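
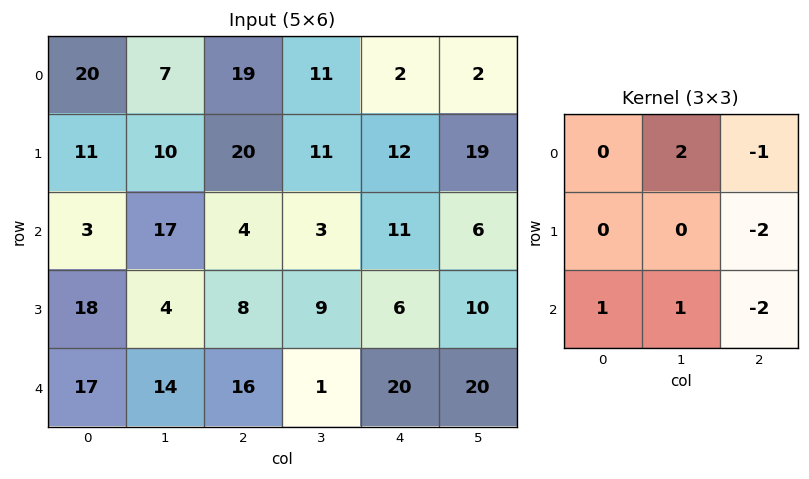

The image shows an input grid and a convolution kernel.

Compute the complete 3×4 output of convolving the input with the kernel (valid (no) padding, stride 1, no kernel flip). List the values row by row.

Output[0,0]: The receptive field on the input at this output position is [20 7 19 / 11 10 20 / 3 17 4]. Elementwise product with the kernel and sum: 7·2 + 19·-1 + 20·-2 + 3·1 + 17·1 + 4·-2.
Output[0,1]: The receptive field on the input at this output position is [7 19 11 / 10 20 11 / 17 4 3]. Elementwise product with the kernel and sum: 19·2 + 11·-1 + 11·-2 + 17·1 + 4·1 + 3·-2.

-33 20 -19 -34
-2 17 -7 -12
13 15 -40 -23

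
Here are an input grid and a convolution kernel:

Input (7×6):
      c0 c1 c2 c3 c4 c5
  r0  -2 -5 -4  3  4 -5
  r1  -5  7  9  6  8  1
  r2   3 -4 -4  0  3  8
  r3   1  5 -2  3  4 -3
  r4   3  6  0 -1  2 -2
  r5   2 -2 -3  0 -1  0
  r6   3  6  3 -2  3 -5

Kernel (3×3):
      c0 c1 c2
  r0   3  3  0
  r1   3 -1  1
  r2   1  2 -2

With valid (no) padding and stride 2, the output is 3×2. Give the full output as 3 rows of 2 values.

Output[0,0]: The receptive field on the input at this output position is [-2 -5 -4 / -5 7 9 / 3 -4 -4]. Elementwise product with the kernel and sum: -2·3 + -5·3 + -5·3 + 7·-1 + 9·1 + 3·1 + -4·2 + -4·-2.

-31 16
8 -23
41 -20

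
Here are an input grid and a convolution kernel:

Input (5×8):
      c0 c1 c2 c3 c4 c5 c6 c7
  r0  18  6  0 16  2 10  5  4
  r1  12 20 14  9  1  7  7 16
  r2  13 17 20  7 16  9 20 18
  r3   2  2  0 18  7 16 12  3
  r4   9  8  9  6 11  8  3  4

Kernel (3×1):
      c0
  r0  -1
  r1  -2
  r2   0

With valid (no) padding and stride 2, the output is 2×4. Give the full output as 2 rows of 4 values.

Output[0,0]: The receptive field on the input at this output position is [18 / 12 / 13]. Elementwise product with the kernel and sum: 18·-1 + 12·-2.

-42 -28 -4 -19
-17 -20 -30 -44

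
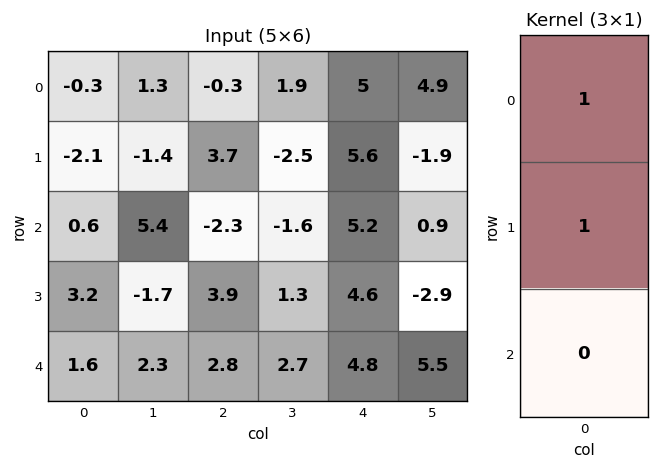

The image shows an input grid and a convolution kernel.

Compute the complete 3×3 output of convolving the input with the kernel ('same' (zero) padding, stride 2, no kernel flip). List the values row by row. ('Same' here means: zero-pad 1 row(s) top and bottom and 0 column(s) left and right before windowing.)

-0.3 -0.3 5
-1.5 1.4 10.8
4.8 6.7 9.4

Output[0,0]: The receptive field on the zero-padded input at this output position is [0 / -0.3 / -2.1]. Elementwise product with the kernel and sum: 0·1 + -0.3·1.
Output[0,1]: The receptive field on the zero-padded input at this output position is [0 / -0.3 / 3.7]. Elementwise product with the kernel and sum: 0·1 + -0.3·1.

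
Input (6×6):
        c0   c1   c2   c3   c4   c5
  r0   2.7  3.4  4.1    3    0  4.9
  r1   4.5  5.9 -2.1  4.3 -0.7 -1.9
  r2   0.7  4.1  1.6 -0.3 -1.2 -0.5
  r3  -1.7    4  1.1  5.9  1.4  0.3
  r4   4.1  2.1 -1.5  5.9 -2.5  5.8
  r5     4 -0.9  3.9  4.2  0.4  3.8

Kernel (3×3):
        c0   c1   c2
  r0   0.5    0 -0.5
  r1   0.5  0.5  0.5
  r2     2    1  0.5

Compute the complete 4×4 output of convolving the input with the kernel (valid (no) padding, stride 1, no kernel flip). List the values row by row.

Output[0,0]: The receptive field on the input at this output position is [2.7 3.4 4.1 / 4.5 5.9 -2.1 / 0.7 4.1 1.6]. Elementwise product with the kernel and sum: 2.7·0.5 + 4.1·-0.5 + 4.5·0.5 + 5.9·0.5 + -2.1·0.5 + 0.7·2 + 4.1·1 + 1.6·0.5.
Output[0,1]: The receptive field on the input at this output position is [3.4 4.1 3 / 5.9 -2.1 4.3 / 4.1 1.6 -0.3]. Elementwise product with the kernel and sum: 3.4·0.5 + 3·-0.5 + 5.9·0.5 + -2.1·0.5 + 4.3·0.5 + 4.1·2 + 1.6·1 + -0.3·0.5.

9.75 13.9 5.1 -2.15
7.65 15.55 8.15 15.45
10.8 13.35 7.25 16.1
10 6.5 13 18.1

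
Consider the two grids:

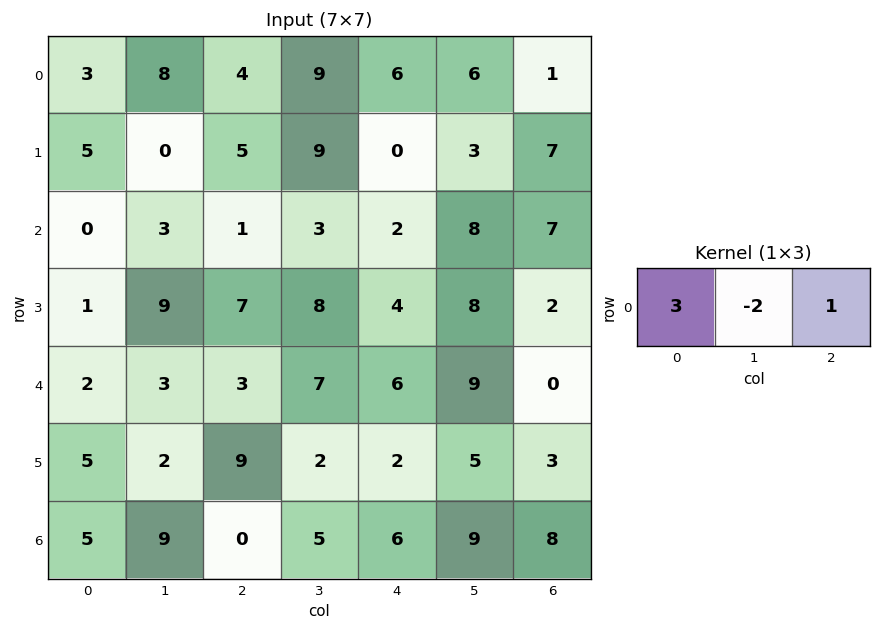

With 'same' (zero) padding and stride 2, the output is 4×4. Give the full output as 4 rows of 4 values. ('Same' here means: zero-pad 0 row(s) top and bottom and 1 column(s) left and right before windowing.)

Output[0,0]: The receptive field on the zero-padded input at this output position is [0 3 8]. Elementwise product with the kernel and sum: 0·3 + 3·-2 + 8·1.
Output[0,1]: The receptive field on the zero-padded input at this output position is [8 4 9]. Elementwise product with the kernel and sum: 8·3 + 4·-2 + 9·1.

2 25 21 16
3 10 13 10
-1 10 18 27
-1 32 12 11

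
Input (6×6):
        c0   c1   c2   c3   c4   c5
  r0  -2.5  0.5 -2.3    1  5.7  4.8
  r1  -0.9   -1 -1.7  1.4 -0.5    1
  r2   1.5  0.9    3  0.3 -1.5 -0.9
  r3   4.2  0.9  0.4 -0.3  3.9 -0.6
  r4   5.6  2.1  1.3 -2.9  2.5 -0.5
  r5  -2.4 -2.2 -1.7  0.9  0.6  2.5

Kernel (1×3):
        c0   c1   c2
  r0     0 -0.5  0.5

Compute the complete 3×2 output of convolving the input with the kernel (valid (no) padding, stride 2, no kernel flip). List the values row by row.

Output[0,0]: The receptive field on the input at this output position is [-2.5 0.5 -2.3]. Elementwise product with the kernel and sum: 0.5·-0.5 + -2.3·0.5.

-1.4 2.35
1.05 -0.9
-0.4 2.7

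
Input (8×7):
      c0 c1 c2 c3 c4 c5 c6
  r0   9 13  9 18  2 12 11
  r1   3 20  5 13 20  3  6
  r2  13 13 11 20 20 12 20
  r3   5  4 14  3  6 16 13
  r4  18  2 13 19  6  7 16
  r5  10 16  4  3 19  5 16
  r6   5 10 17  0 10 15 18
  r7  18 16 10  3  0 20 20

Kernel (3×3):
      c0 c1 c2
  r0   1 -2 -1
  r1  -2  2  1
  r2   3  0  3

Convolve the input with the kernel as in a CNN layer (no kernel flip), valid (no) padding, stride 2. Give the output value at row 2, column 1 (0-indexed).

The receptive field on the input at this output position is [13 19 6 / 4 3 19 / 17 0 10]. Elementwise product with the kernel and sum: 13·1 + 19·-2 + 6·-1 + 4·-2 + 3·2 + 19·1 + 17·3 + 10·3.

67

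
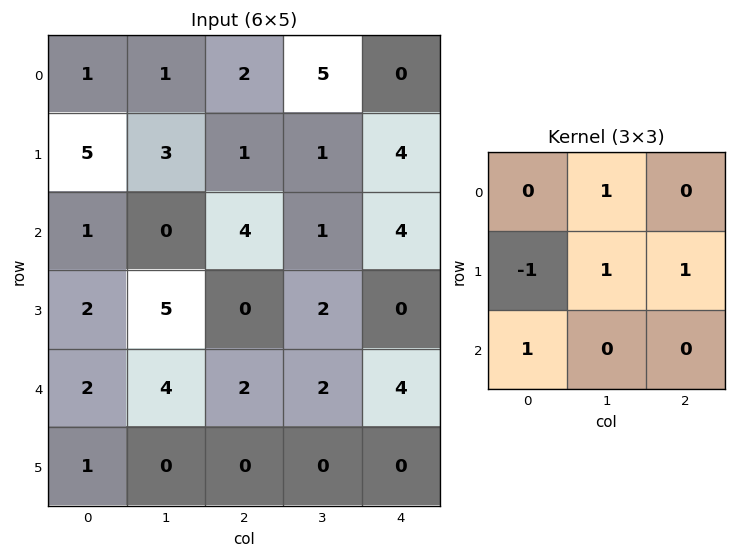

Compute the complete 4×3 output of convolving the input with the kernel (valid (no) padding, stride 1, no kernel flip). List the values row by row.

Output[0,0]: The receptive field on the input at this output position is [1 1 2 / 5 3 1 / 1 0 4]. Elementwise product with the kernel and sum: 1·1 + 5·-1 + 3·1 + 1·1 + 1·1.

1 1 13
8 11 2
5 5 5
10 0 6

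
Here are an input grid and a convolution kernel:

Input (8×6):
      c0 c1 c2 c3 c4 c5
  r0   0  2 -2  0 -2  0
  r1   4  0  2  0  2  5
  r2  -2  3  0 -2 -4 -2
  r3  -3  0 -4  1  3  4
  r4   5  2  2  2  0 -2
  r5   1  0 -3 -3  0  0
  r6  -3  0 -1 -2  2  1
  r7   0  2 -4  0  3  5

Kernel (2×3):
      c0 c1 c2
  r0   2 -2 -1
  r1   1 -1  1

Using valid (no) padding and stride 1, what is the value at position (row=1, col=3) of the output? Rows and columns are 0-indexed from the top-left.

The receptive field on the input at this output position is [0 2 5 / -2 -4 -2]. Elementwise product with the kernel and sum: 0·2 + 2·-2 + 5·-1 + -2·1 + -4·-1 + -2·1.

-9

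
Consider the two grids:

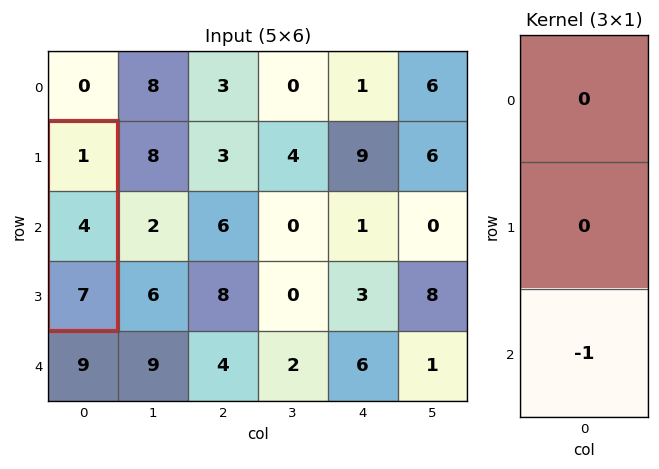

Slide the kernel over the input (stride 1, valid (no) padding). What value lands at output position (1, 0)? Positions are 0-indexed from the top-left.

-7

The receptive field on the input at this output position is [1 / 4 / 7]. Elementwise product with the kernel and sum: 7·-1.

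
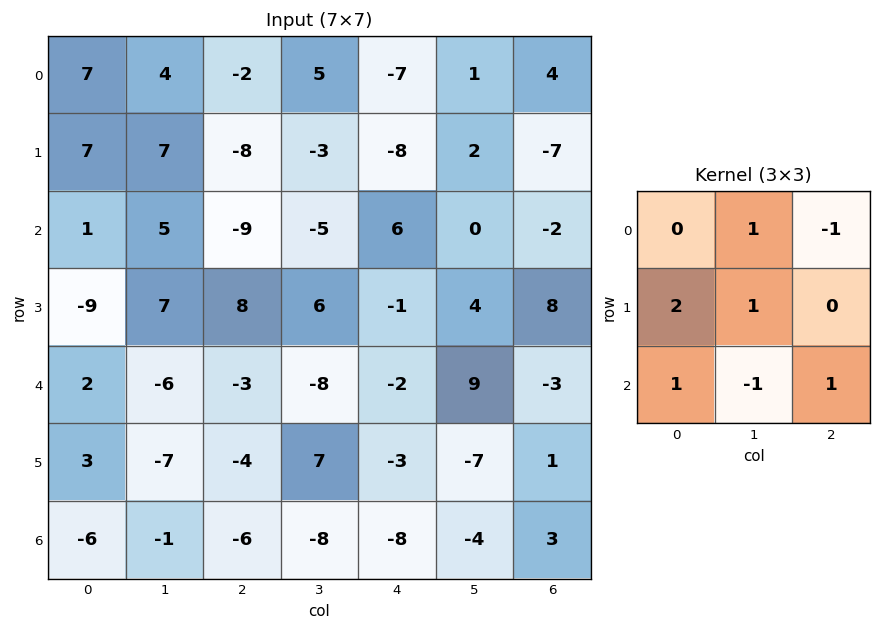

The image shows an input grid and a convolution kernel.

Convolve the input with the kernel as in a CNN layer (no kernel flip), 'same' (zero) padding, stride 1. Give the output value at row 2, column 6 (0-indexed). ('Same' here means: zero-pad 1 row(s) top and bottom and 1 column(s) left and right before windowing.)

The receptive field on the zero-padded input at this output position is [2 -7 0 / 0 -2 0 / 4 8 0]. Elementwise product with the kernel and sum: -7·1 + 0·-1 + 0·2 + -2·1 + 4·1 + 8·-1 + 0·1.

-13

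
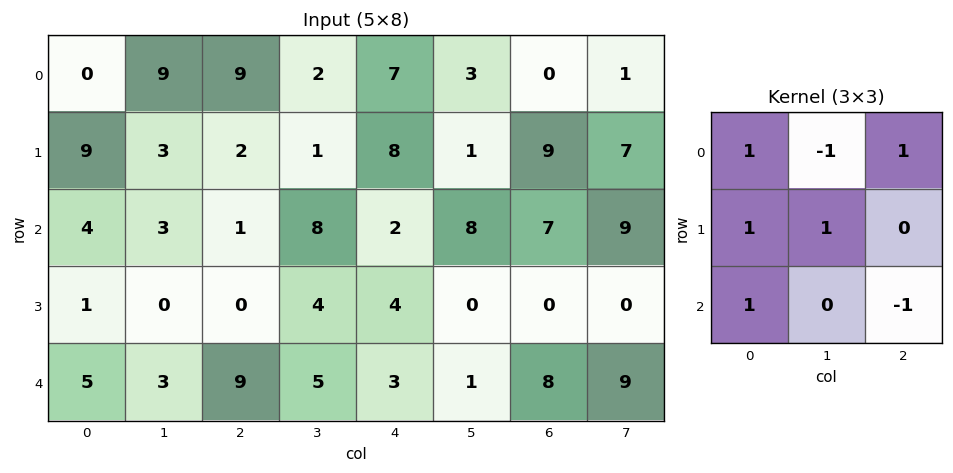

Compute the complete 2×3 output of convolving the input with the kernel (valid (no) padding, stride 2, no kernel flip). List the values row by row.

Output[0,0]: The receptive field on the input at this output position is [0 9 9 / 9 3 2 / 4 3 1]. Elementwise product with the kernel and sum: 0·1 + 9·-1 + 9·1 + 9·1 + 3·1 + 4·1 + 1·-1.

15 16 8
-1 5 0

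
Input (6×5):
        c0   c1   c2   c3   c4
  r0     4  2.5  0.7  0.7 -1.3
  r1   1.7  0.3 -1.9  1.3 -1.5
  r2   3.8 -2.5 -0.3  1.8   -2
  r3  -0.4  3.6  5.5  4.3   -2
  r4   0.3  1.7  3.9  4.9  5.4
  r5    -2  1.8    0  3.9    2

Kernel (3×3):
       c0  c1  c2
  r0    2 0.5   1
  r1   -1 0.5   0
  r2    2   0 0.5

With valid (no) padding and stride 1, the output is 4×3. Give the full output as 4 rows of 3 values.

Output[0,0]: The receptive field on the input at this output position is [4 2.5 0.7 / 1.7 0.3 -1.9 / 3.8 -2.5 -0.3]. Elementwise product with the kernel and sum: 4·2 + 2.5·0.5 + 0.7·1 + 1.7·-1 + 0.3·0.5 + 3.8·2 + -0.3·0.5.

15.85 0.7 1.4
-1.45 12.65 6.55
10.8 1.65 5.45
3.05 20.05 10.7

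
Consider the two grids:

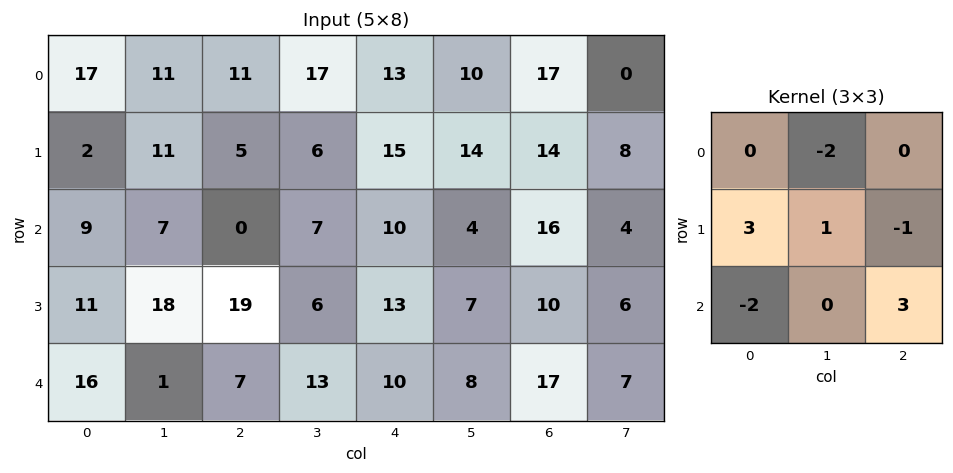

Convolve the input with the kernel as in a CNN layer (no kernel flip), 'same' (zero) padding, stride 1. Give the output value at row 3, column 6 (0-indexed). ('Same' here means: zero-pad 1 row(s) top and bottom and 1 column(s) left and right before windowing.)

-2

The receptive field on the zero-padded input at this output position is [4 16 4 / 7 10 6 / 8 17 7]. Elementwise product with the kernel and sum: 16·-2 + 7·3 + 10·1 + 6·-1 + 8·-2 + 7·3.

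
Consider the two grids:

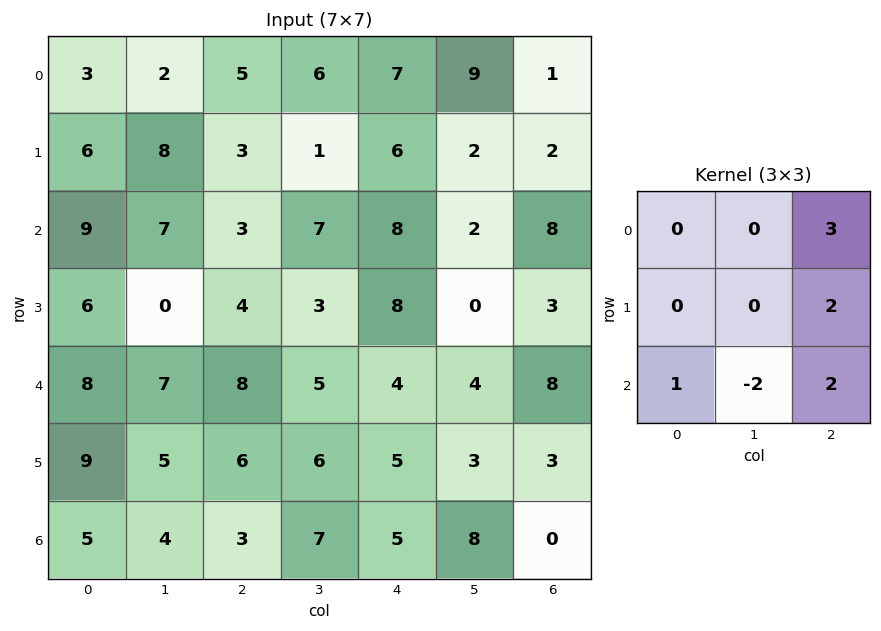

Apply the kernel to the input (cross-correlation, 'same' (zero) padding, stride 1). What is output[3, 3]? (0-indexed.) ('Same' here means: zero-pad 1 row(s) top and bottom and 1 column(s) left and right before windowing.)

46

The receptive field on the zero-padded input at this output position is [3 7 8 / 4 3 8 / 8 5 4]. Elementwise product with the kernel and sum: 8·3 + 8·2 + 8·1 + 5·-2 + 4·2.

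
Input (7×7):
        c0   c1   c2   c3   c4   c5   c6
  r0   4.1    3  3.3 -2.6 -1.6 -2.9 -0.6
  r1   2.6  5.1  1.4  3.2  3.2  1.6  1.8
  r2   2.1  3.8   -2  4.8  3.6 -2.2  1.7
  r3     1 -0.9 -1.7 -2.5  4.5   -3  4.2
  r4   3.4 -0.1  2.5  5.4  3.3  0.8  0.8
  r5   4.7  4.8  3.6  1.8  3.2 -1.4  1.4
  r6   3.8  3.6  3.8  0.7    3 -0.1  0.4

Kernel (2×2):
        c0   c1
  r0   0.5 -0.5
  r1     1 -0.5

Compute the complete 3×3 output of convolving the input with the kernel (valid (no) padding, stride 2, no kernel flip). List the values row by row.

0.6 2.75 3.05
0.6 -3.85 8.9
4.05 1.25 5.15

Output[0,0]: The receptive field on the input at this output position is [4.1 3 / 2.6 5.1]. Elementwise product with the kernel and sum: 4.1·0.5 + 3·-0.5 + 2.6·1 + 5.1·-0.5.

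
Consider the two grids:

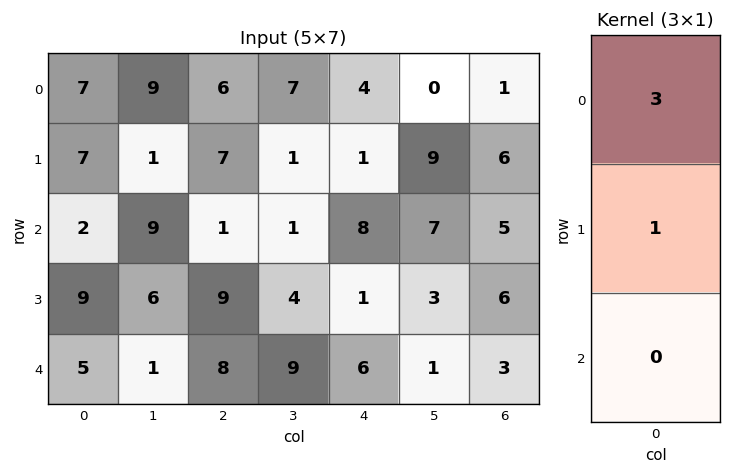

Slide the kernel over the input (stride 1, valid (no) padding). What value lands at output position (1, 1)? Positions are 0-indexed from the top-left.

12

The receptive field on the input at this output position is [1 / 9 / 6]. Elementwise product with the kernel and sum: 1·3 + 9·1.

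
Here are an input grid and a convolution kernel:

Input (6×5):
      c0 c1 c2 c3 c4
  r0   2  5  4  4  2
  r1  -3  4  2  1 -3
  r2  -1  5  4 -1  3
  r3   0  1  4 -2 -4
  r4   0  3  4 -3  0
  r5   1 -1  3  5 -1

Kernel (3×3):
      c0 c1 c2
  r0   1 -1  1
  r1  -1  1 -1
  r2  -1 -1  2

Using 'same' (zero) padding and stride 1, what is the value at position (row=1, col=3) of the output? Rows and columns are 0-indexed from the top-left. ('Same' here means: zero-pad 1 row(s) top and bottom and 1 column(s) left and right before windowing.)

The receptive field on the zero-padded input at this output position is [4 4 2 / 2 1 -3 / 4 -1 3]. Elementwise product with the kernel and sum: 4·1 + 4·-1 + 2·1 + 2·-1 + 1·1 + -3·-1 + 4·-1 + -1·-1 + 3·2.

7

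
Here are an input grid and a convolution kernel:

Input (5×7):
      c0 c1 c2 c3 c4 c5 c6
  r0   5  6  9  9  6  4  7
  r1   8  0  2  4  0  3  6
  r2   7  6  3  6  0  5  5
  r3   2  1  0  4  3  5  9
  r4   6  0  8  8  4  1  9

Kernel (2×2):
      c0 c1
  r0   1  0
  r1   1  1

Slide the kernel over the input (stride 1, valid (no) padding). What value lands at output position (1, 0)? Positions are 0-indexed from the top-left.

21

The receptive field on the input at this output position is [8 0 / 7 6]. Elementwise product with the kernel and sum: 8·1 + 7·1 + 6·1.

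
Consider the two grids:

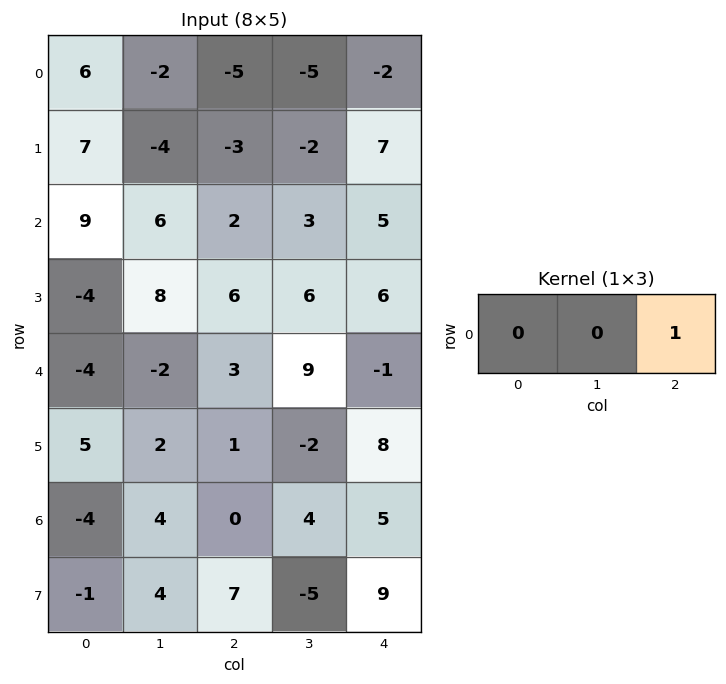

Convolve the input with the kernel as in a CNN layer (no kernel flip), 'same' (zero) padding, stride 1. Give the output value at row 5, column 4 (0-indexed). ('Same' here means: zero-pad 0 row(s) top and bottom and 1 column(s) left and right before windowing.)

0

The receptive field on the zero-padded input at this output position is [-2 8 0]. Elementwise product with the kernel and sum: 0·1.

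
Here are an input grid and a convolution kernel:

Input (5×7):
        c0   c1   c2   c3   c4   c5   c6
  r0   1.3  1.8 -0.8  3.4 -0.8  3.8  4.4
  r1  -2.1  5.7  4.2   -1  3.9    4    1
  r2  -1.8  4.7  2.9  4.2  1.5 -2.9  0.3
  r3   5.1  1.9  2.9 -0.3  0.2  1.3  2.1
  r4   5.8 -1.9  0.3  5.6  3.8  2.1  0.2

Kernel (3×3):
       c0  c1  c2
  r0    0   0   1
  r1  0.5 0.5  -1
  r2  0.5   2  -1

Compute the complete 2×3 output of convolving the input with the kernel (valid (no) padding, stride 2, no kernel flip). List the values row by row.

2.4 5.25 2
2.3 10.15 4.85

Output[0,0]: The receptive field on the input at this output position is [1.3 1.8 -0.8 / -2.1 5.7 4.2 / -1.8 4.7 2.9]. Elementwise product with the kernel and sum: -0.8·1 + -2.1·0.5 + 5.7·0.5 + 4.2·-1 + -1.8·0.5 + 4.7·2 + 2.9·-1.
Output[0,1]: The receptive field on the input at this output position is [-0.8 3.4 -0.8 / 4.2 -1 3.9 / 2.9 4.2 1.5]. Elementwise product with the kernel and sum: -0.8·1 + 4.2·0.5 + -1·0.5 + 3.9·-1 + 2.9·0.5 + 4.2·2 + 1.5·-1.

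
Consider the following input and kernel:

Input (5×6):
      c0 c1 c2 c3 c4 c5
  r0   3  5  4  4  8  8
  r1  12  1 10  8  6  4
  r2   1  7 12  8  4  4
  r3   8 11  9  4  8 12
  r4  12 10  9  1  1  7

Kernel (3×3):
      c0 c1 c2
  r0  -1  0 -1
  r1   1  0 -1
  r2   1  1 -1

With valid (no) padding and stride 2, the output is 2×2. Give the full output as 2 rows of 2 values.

-9 8
-1 -6

Output[0,0]: The receptive field on the input at this output position is [3 5 4 / 12 1 10 / 1 7 12]. Elementwise product with the kernel and sum: 3·-1 + 4·-1 + 12·1 + 10·-1 + 1·1 + 7·1 + 12·-1.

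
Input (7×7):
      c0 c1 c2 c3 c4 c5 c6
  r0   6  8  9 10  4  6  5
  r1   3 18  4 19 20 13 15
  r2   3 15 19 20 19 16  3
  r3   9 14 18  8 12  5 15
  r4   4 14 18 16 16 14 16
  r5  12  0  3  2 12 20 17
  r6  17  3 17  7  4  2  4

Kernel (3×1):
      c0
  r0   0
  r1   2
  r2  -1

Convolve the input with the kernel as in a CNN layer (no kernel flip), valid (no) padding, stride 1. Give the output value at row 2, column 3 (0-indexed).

0

The receptive field on the input at this output position is [20 / 8 / 16]. Elementwise product with the kernel and sum: 8·2 + 16·-1.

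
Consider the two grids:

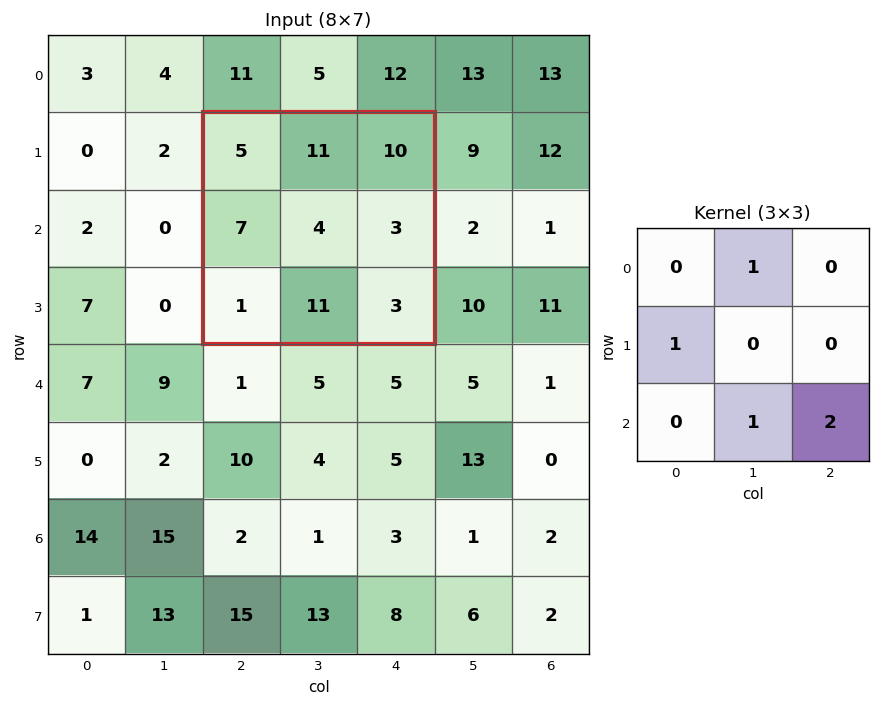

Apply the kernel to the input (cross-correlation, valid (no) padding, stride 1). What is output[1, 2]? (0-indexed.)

The receptive field on the input at this output position is [5 11 10 / 7 4 3 / 1 11 3]. Elementwise product with the kernel and sum: 11·1 + 7·1 + 11·1 + 3·2.

35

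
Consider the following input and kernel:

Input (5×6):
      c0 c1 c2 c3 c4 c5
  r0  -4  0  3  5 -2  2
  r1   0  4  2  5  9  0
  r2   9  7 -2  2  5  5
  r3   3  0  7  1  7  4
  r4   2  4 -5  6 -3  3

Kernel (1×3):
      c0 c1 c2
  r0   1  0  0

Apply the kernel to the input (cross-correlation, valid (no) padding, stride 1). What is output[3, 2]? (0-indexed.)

The receptive field on the input at this output position is [7 1 7]. Elementwise product with the kernel and sum: 7·1.

7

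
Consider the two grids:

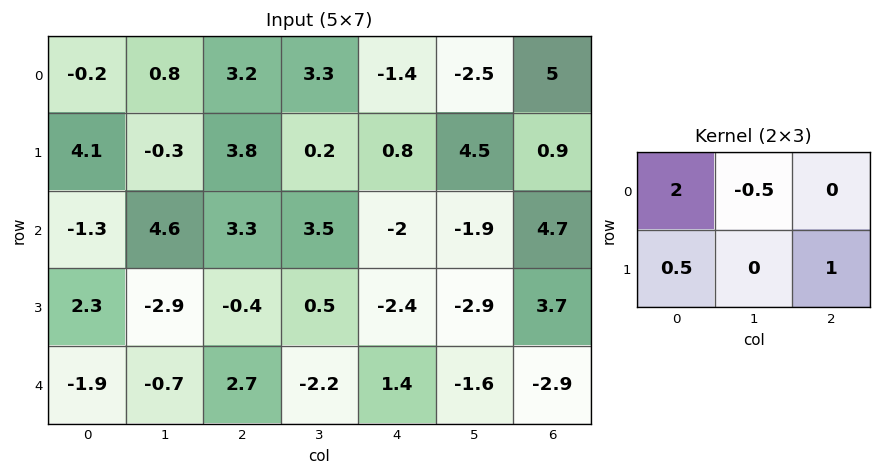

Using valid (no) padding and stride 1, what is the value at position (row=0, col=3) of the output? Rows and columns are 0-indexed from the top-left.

The receptive field on the input at this output position is [3.3 -1.4 -2.5 / 0.2 0.8 4.5]. Elementwise product with the kernel and sum: 3.3·2 + -1.4·-0.5 + 0.2·0.5 + 4.5·1.

11.9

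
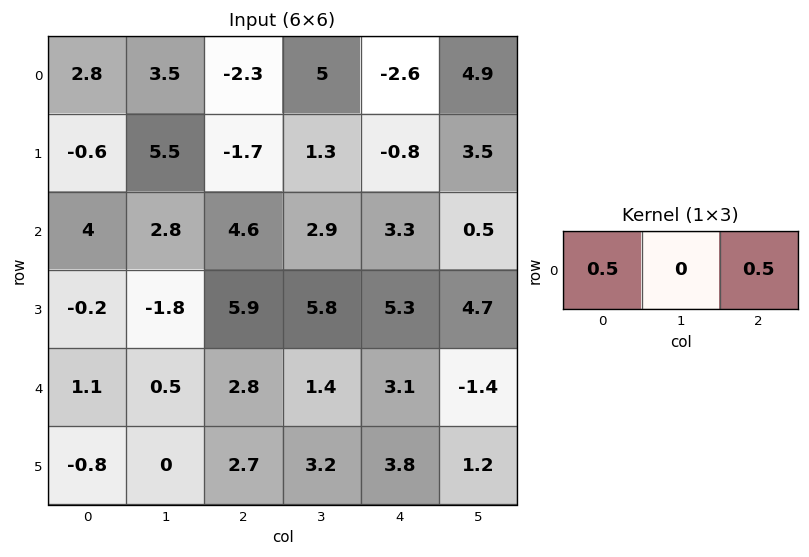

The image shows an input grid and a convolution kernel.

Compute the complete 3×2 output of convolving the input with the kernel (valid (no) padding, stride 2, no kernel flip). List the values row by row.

0.25 -2.45
4.3 3.95
1.95 2.95

Output[0,0]: The receptive field on the input at this output position is [2.8 3.5 -2.3]. Elementwise product with the kernel and sum: 2.8·0.5 + -2.3·0.5.
Output[0,1]: The receptive field on the input at this output position is [-2.3 5 -2.6]. Elementwise product with the kernel and sum: -2.3·0.5 + -2.6·0.5.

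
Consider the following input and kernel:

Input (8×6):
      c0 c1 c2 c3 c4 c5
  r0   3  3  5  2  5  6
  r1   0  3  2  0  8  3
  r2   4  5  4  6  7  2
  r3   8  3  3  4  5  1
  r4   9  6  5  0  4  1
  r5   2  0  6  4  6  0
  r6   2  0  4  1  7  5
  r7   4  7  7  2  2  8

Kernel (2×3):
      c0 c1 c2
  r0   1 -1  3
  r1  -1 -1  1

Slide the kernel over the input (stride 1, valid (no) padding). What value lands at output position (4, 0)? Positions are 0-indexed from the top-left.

The receptive field on the input at this output position is [9 6 5 / 2 0 6]. Elementwise product with the kernel and sum: 9·1 + 6·-1 + 5·3 + 2·-1 + 0·-1 + 6·1.

22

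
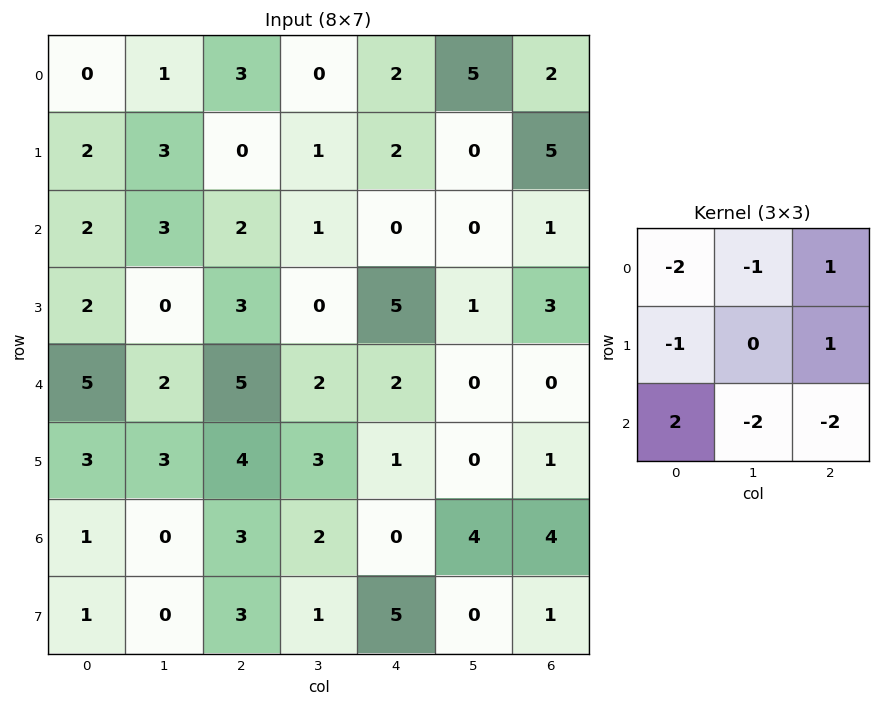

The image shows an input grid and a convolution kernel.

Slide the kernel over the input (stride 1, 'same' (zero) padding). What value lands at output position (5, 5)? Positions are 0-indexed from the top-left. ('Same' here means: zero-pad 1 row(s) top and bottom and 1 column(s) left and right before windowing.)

-20

The receptive field on the zero-padded input at this output position is [2 0 0 / 1 0 1 / 0 4 4]. Elementwise product with the kernel and sum: 2·-2 + 0·-1 + 0·1 + 1·-1 + 1·1 + 0·2 + 4·-2 + 4·-2.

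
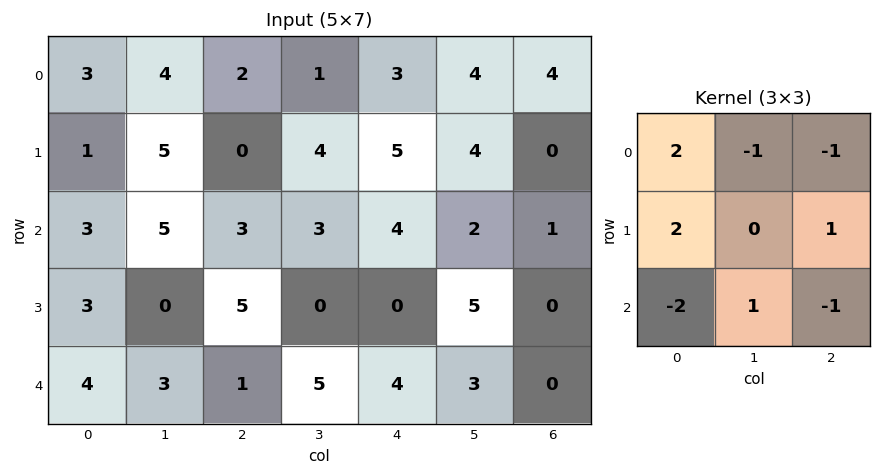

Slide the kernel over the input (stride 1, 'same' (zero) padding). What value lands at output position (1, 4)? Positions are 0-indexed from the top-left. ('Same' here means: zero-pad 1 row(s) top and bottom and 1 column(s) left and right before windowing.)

3

The receptive field on the zero-padded input at this output position is [1 3 4 / 4 5 4 / 3 4 2]. Elementwise product with the kernel and sum: 1·2 + 3·-1 + 4·-1 + 4·2 + 4·1 + 3·-2 + 4·1 + 2·-1.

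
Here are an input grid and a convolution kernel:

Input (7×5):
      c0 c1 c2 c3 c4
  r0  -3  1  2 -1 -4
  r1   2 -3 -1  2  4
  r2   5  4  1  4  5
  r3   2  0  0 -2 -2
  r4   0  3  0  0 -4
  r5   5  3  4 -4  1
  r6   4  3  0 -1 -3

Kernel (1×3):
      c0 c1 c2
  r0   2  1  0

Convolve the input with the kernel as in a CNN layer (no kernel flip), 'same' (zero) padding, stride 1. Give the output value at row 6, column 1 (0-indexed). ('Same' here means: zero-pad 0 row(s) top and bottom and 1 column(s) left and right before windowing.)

The receptive field on the zero-padded input at this output position is [4 3 0]. Elementwise product with the kernel and sum: 4·2 + 3·1.

11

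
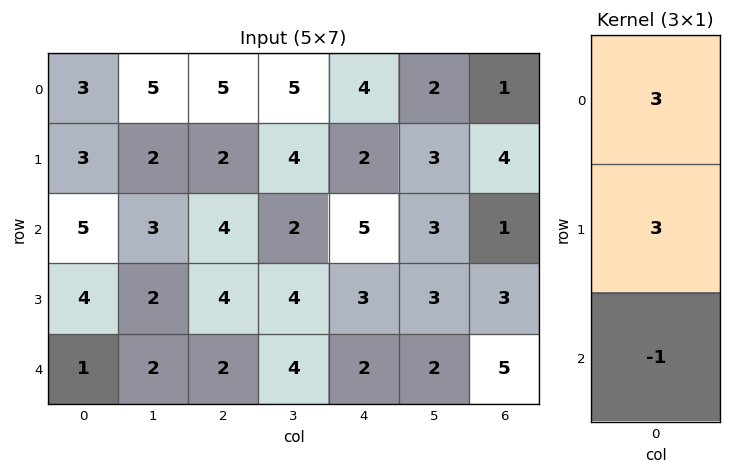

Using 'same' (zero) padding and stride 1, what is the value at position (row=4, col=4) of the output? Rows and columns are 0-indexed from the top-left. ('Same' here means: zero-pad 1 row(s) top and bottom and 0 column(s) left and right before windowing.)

15

The receptive field on the zero-padded input at this output position is [3 / 2 / 0]. Elementwise product with the kernel and sum: 3·3 + 2·3 + 0·-1.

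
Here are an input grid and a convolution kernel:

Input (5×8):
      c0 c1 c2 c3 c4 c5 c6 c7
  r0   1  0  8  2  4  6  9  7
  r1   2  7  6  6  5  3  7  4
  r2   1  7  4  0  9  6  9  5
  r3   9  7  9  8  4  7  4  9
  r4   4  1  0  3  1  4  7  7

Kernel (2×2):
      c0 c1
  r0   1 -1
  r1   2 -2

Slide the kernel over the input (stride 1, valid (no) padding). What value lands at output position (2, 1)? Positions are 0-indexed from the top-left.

-1

The receptive field on the input at this output position is [7 4 / 7 9]. Elementwise product with the kernel and sum: 7·1 + 4·-1 + 7·2 + 9·-2.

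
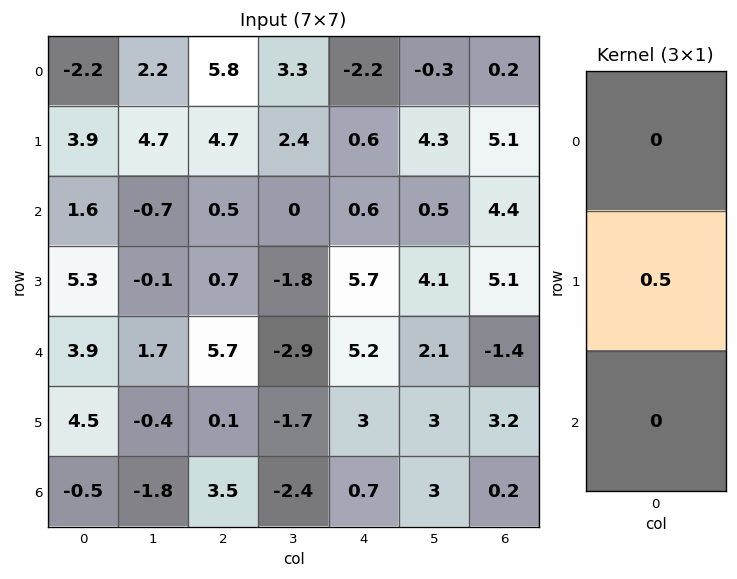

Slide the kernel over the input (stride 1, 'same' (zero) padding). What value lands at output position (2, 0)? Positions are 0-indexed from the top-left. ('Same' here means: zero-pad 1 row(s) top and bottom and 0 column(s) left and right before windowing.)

0.8

The receptive field on the zero-padded input at this output position is [3.9 / 1.6 / 5.3]. Elementwise product with the kernel and sum: 1.6·0.5.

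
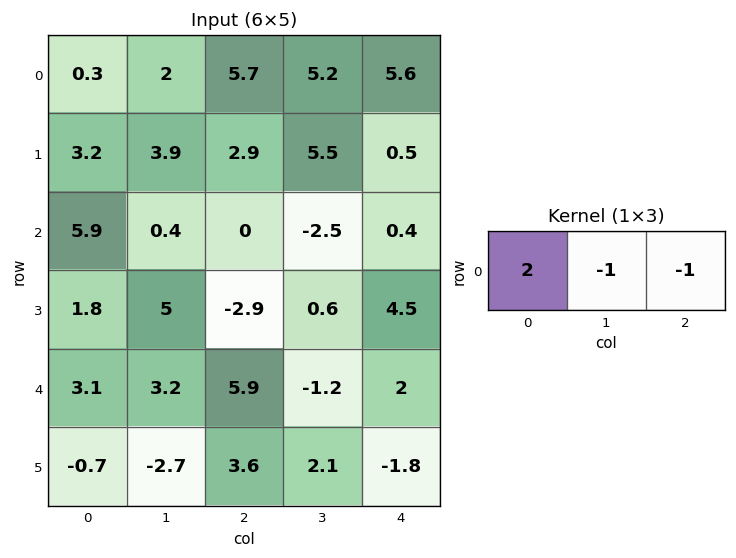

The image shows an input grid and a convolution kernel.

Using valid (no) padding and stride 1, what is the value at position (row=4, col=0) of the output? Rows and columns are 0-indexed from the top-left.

-2.9

The receptive field on the input at this output position is [3.1 3.2 5.9]. Elementwise product with the kernel and sum: 3.1·2 + 3.2·-1 + 5.9·-1.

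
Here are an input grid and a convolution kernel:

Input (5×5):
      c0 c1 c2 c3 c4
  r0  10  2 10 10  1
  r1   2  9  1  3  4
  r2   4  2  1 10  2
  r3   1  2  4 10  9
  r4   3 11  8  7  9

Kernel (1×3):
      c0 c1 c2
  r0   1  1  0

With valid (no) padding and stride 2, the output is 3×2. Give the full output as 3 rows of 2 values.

12 20
6 11
14 15

Output[0,0]: The receptive field on the input at this output position is [10 2 10]. Elementwise product with the kernel and sum: 10·1 + 2·1.
Output[0,1]: The receptive field on the input at this output position is [10 10 1]. Elementwise product with the kernel and sum: 10·1 + 10·1.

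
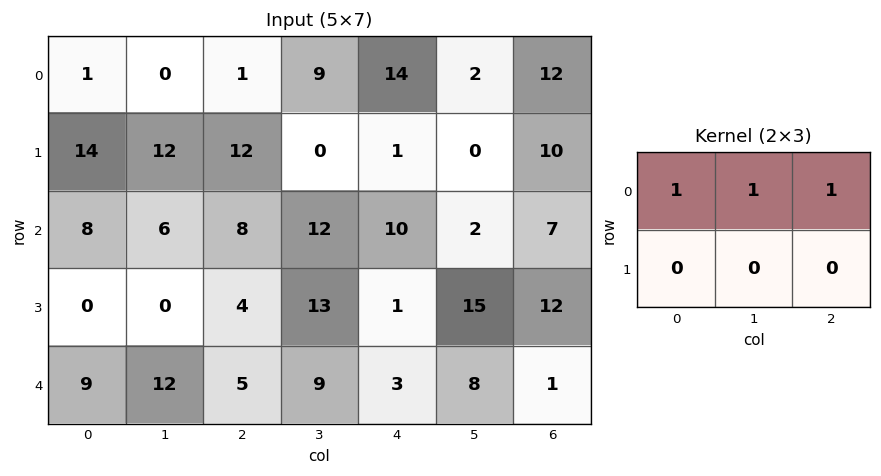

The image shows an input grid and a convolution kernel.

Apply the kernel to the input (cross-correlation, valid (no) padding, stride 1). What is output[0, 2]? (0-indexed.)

The receptive field on the input at this output position is [1 9 14 / 12 0 1]. Elementwise product with the kernel and sum: 1·1 + 9·1 + 14·1.

24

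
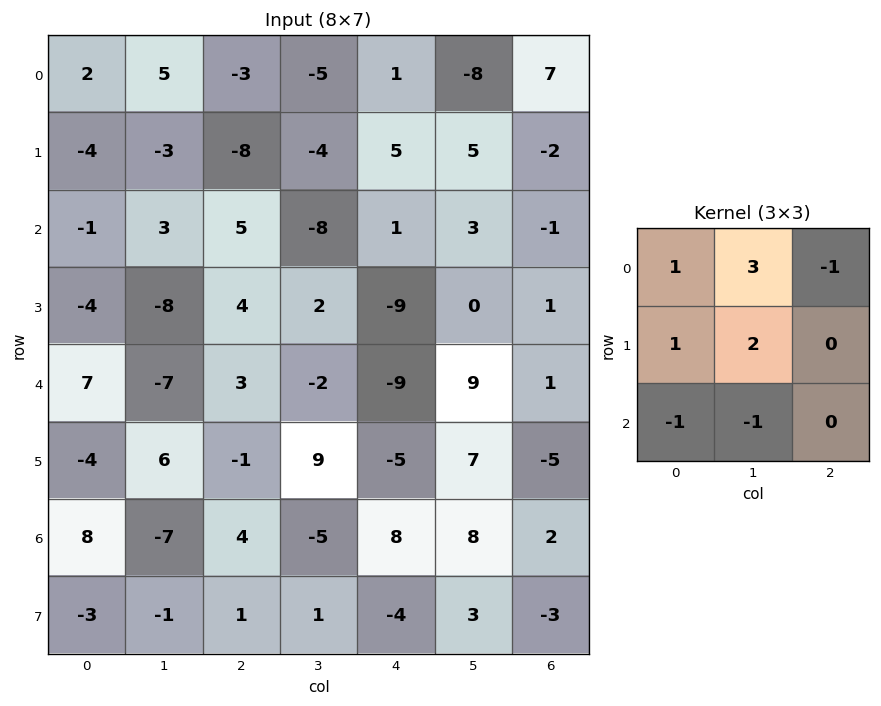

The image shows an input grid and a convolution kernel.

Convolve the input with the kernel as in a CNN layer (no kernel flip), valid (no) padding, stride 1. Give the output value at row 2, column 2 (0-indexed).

The receptive field on the input at this output position is [5 -8 1 / 4 2 -9 / 3 -2 -9]. Elementwise product with the kernel and sum: 5·1 + -8·3 + 1·-1 + 4·1 + 2·2 + 3·-1 + -2·-1.

-13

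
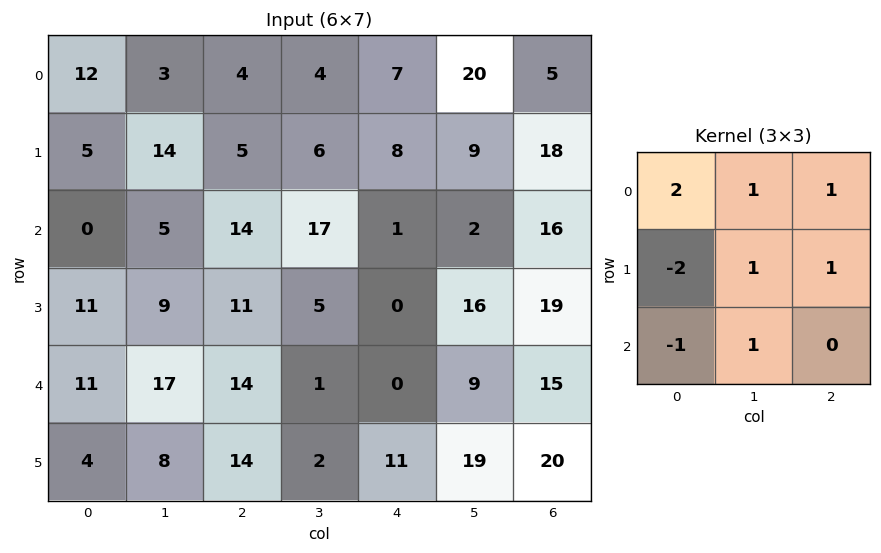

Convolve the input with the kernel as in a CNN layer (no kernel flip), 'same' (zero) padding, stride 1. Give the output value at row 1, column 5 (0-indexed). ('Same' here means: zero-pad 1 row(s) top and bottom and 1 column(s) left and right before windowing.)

The receptive field on the zero-padded input at this output position is [7 20 5 / 8 9 18 / 1 2 16]. Elementwise product with the kernel and sum: 7·2 + 20·1 + 5·1 + 8·-2 + 9·1 + 18·1 + 1·-1 + 2·1.

51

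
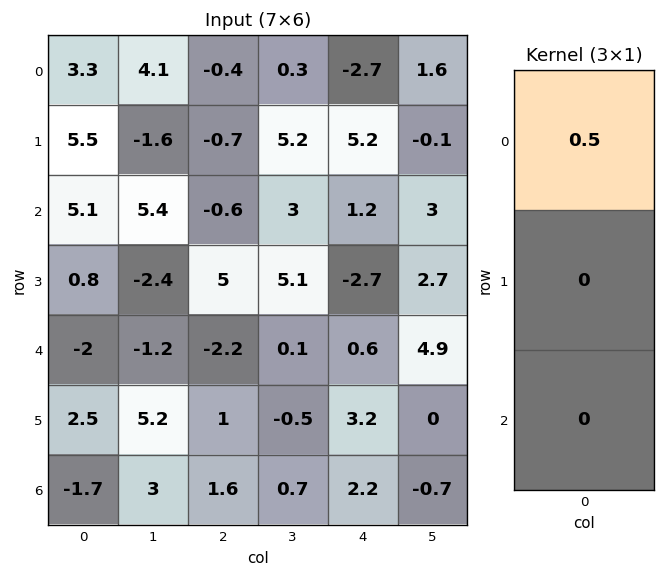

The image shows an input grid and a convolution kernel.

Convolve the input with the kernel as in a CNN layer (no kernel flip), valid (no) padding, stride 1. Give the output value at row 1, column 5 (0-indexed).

-0.05

The receptive field on the input at this output position is [-0.1 / 3 / 2.7]. Elementwise product with the kernel and sum: -0.1·0.5.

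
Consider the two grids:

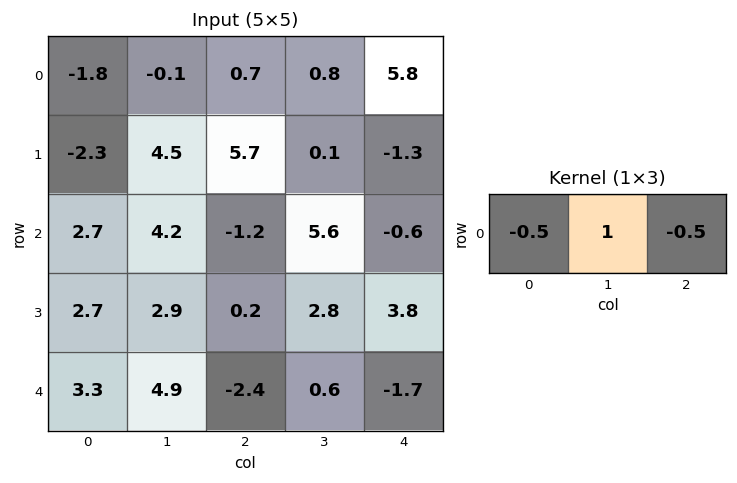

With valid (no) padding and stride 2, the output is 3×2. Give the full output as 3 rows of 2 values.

Output[0,0]: The receptive field on the input at this output position is [-1.8 -0.1 0.7]. Elementwise product with the kernel and sum: -1.8·-0.5 + -0.1·1 + 0.7·-0.5.
Output[0,1]: The receptive field on the input at this output position is [0.7 0.8 5.8]. Elementwise product with the kernel and sum: 0.7·-0.5 + 0.8·1 + 5.8·-0.5.

0.45 -2.45
3.45 6.5
4.45 2.65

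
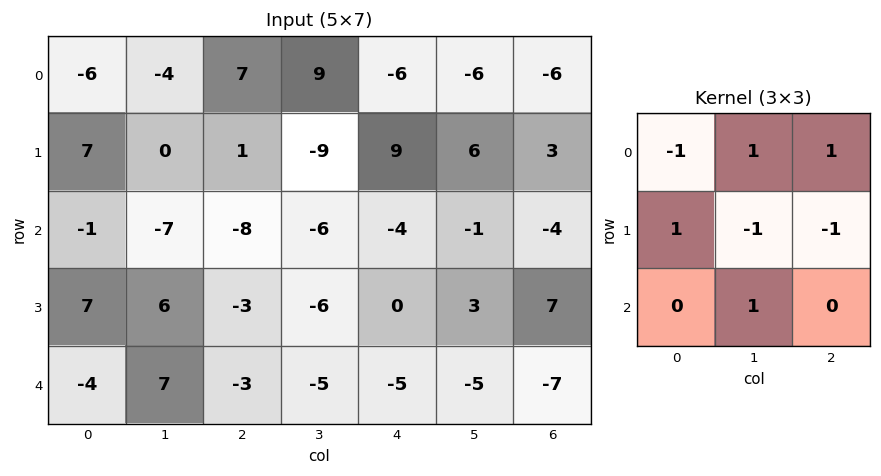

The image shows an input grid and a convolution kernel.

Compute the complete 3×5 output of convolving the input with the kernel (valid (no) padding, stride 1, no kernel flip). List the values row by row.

8 20 -9 -49 -7
14 -4 -5 23 4
-3 5 -4 -13 -16

Output[0,0]: The receptive field on the input at this output position is [-6 -4 7 / 7 0 1 / -1 -7 -8]. Elementwise product with the kernel and sum: -6·-1 + -4·1 + 7·1 + 7·1 + 0·-1 + 1·-1 + -7·1.
Output[0,1]: The receptive field on the input at this output position is [-4 7 9 / 0 1 -9 / -7 -8 -6]. Elementwise product with the kernel and sum: -4·-1 + 7·1 + 9·1 + 0·1 + 1·-1 + -9·-1 + -8·1.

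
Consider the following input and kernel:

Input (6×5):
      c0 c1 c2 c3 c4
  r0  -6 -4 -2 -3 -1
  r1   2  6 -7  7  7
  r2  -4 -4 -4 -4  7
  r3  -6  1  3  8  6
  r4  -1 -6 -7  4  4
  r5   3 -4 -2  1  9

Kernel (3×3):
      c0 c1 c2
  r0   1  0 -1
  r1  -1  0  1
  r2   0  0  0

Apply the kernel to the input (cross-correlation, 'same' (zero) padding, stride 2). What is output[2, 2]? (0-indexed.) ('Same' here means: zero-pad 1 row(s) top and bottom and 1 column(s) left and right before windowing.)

The receptive field on the zero-padded input at this output position is [8 6 0 / 4 4 0 / 1 9 0]. Elementwise product with the kernel and sum: 8·1 + 0·-1 + 4·-1 + 0·1.

4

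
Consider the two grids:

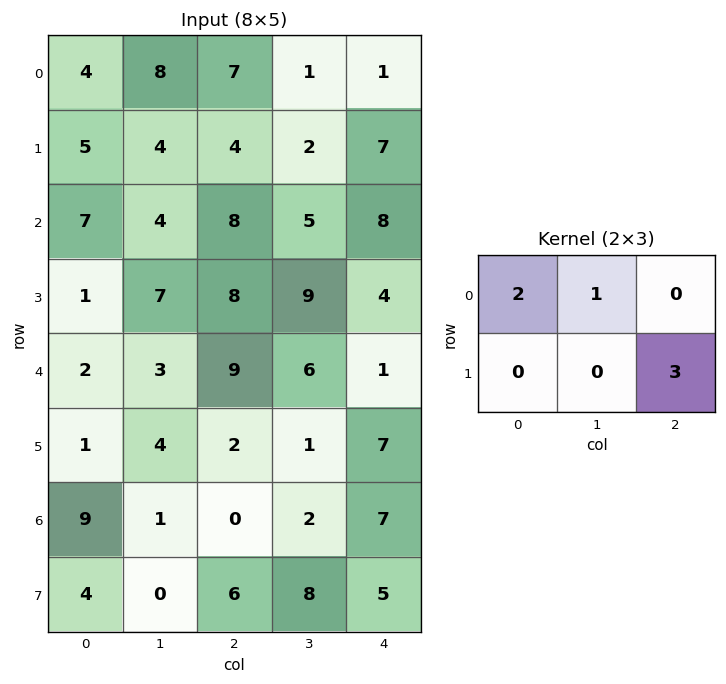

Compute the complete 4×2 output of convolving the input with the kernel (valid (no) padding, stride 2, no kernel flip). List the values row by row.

Output[0,0]: The receptive field on the input at this output position is [4 8 7 / 5 4 4]. Elementwise product with the kernel and sum: 4·2 + 8·1 + 4·3.
Output[0,1]: The receptive field on the input at this output position is [7 1 1 / 4 2 7]. Elementwise product with the kernel and sum: 7·2 + 1·1 + 7·3.

28 36
42 33
13 45
37 17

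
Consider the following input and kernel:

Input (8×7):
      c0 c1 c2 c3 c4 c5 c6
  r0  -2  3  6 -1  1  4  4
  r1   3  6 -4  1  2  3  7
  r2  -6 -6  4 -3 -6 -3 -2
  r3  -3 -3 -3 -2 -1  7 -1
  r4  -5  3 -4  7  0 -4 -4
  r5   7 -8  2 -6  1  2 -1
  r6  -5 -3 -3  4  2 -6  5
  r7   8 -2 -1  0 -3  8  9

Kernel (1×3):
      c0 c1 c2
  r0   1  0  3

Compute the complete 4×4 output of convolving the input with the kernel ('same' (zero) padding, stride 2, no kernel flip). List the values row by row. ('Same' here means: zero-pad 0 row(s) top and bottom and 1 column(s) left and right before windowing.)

Output[0,0]: The receptive field on the zero-padded input at this output position is [0 -2 3]. Elementwise product with the kernel and sum: 0·1 + 3·3.
Output[0,1]: The receptive field on the zero-padded input at this output position is [3 6 -1]. Elementwise product with the kernel and sum: 3·1 + -1·3.

9 0 11 4
-18 -15 -12 -3
9 24 -5 -4
-9 9 -14 -6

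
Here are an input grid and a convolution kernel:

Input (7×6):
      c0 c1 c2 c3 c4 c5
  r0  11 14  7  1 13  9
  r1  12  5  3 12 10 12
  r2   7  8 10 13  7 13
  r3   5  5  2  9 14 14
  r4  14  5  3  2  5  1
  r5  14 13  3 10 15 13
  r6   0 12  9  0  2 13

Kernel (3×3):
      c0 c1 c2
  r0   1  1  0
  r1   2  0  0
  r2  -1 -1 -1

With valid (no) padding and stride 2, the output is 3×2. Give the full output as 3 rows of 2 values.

Output[0,0]: The receptive field on the input at this output position is [11 14 7 / 12 5 3 / 7 8 10]. Elementwise product with the kernel and sum: 11·1 + 14·1 + 12·2 + 7·-1 + 8·-1 + 10·-1.

24 -16
3 17
26 0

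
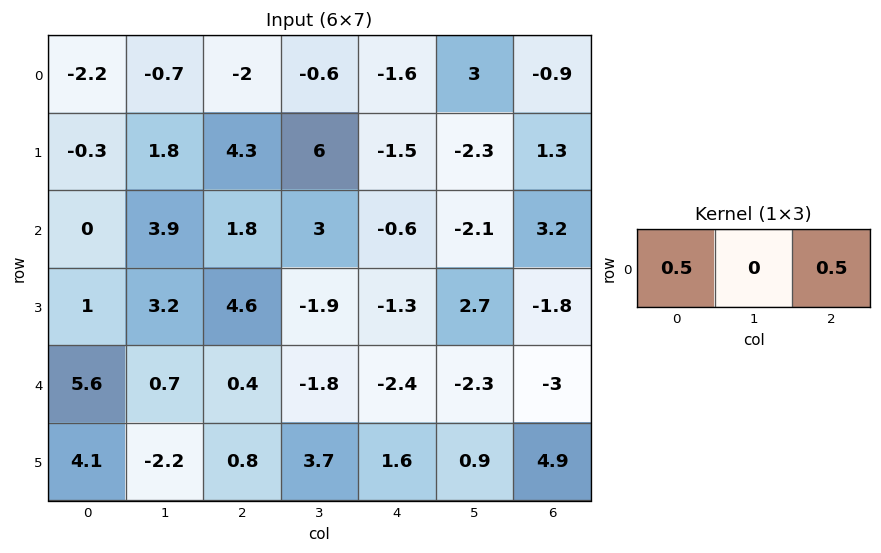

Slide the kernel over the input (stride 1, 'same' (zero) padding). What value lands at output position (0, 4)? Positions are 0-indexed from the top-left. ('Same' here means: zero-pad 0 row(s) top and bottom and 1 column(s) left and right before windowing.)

1.2

The receptive field on the zero-padded input at this output position is [-0.6 -1.6 3]. Elementwise product with the kernel and sum: -0.6·0.5 + 3·0.5.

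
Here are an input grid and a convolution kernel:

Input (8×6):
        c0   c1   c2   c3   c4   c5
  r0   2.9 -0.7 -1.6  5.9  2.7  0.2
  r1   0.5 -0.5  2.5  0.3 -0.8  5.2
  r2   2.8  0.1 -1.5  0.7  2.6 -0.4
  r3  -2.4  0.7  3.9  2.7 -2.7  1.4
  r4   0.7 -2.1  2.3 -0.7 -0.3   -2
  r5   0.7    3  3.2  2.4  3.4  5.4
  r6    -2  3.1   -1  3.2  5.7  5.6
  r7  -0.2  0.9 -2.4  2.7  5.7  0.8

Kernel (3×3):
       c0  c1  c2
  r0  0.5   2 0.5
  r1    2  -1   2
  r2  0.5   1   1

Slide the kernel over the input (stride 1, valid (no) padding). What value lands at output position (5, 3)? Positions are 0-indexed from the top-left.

30.45

The receptive field on the input at this output position is [2.4 3.4 5.4 / 3.2 5.7 5.6 / 2.7 5.7 0.8]. Elementwise product with the kernel and sum: 2.4·0.5 + 3.4·2 + 5.4·0.5 + 3.2·2 + 5.7·-1 + 5.6·2 + 2.7·0.5 + 5.7·1 + 0.8·1.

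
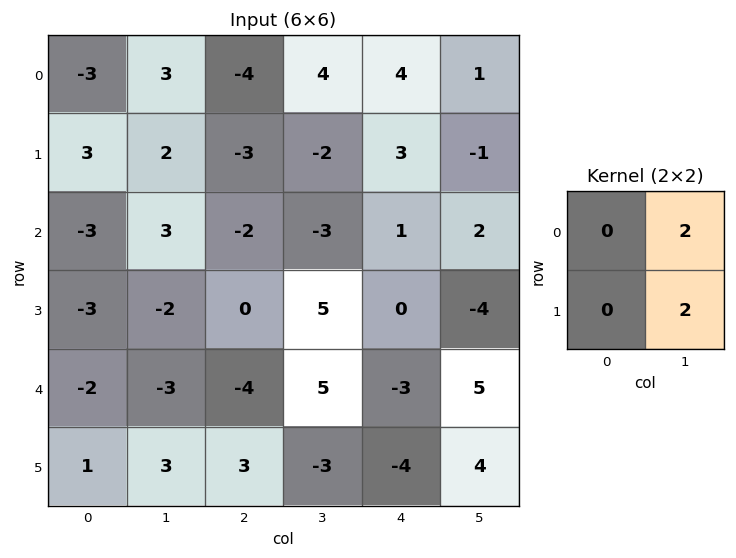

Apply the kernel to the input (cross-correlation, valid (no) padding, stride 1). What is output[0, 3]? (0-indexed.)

14

The receptive field on the input at this output position is [4 4 / -2 3]. Elementwise product with the kernel and sum: 4·2 + 3·2.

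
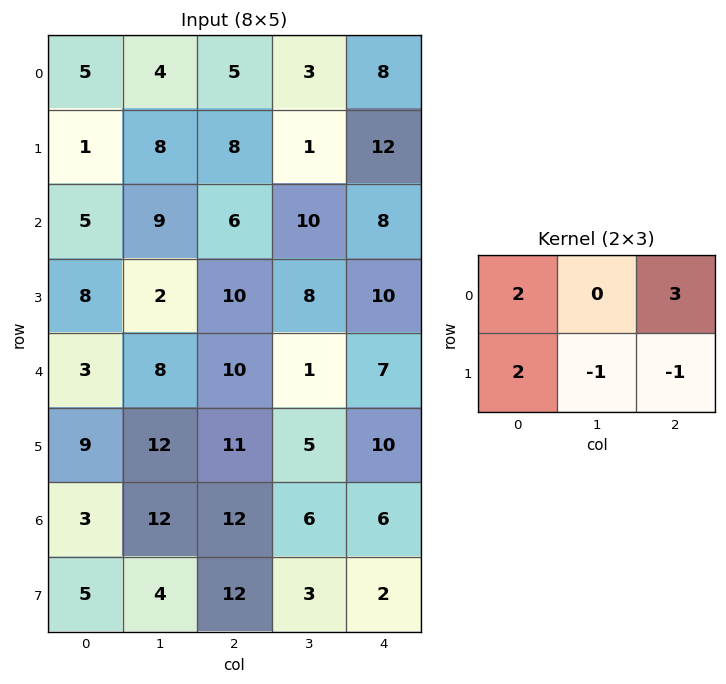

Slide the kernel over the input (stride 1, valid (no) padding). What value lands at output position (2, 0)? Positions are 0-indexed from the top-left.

The receptive field on the input at this output position is [5 9 6 / 8 2 10]. Elementwise product with the kernel and sum: 5·2 + 6·3 + 8·2 + 2·-1 + 10·-1.

32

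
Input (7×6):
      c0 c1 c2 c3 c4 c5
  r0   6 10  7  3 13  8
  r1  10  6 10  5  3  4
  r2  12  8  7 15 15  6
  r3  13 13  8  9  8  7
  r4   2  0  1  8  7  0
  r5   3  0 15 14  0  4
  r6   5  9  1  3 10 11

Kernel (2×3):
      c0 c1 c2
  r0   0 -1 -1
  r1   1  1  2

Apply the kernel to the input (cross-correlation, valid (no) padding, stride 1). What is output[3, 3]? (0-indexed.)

0

The receptive field on the input at this output position is [9 8 7 / 8 7 0]. Elementwise product with the kernel and sum: 8·-1 + 7·-1 + 8·1 + 7·1 + 0·2.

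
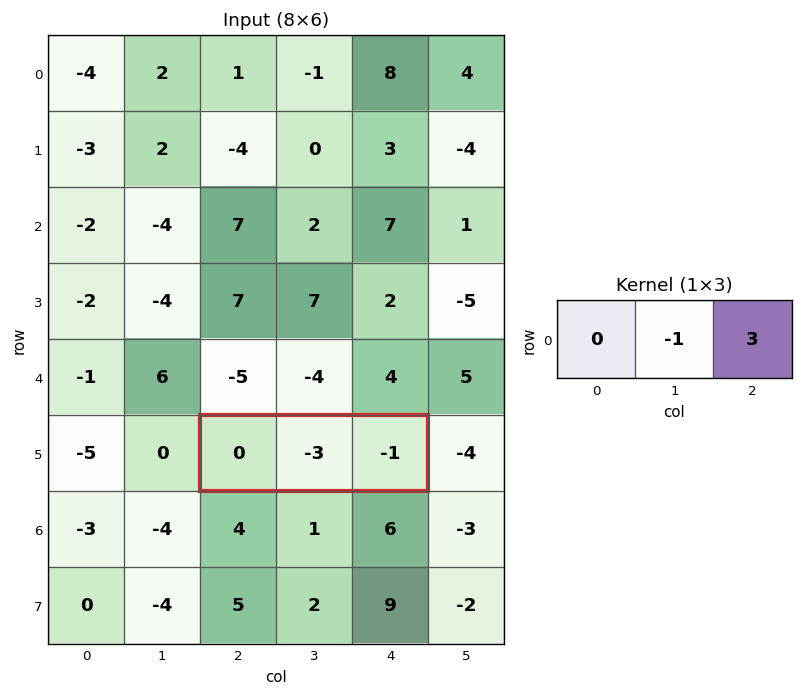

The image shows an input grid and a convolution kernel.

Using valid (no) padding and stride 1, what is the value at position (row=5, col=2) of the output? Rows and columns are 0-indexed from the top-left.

0

The receptive field on the input at this output position is [0 -3 -1]. Elementwise product with the kernel and sum: -3·-1 + -1·3.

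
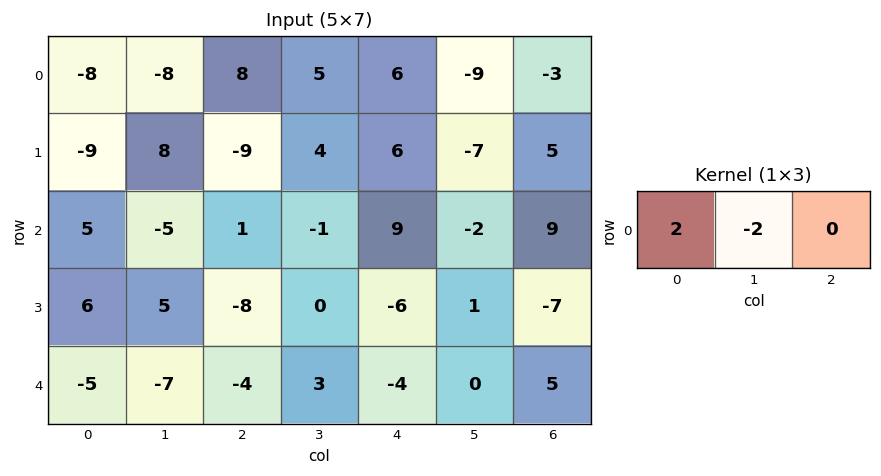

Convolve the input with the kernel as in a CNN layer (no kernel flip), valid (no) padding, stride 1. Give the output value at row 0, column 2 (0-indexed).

6

The receptive field on the input at this output position is [8 5 6]. Elementwise product with the kernel and sum: 8·2 + 5·-2.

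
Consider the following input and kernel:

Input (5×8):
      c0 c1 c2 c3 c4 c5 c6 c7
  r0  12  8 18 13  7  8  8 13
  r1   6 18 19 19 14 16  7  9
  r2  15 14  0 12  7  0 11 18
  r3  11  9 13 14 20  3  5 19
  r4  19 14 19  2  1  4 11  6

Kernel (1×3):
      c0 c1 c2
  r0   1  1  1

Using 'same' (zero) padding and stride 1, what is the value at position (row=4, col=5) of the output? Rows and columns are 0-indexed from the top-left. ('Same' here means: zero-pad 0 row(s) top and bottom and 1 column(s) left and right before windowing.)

16

The receptive field on the zero-padded input at this output position is [1 4 11]. Elementwise product with the kernel and sum: 1·1 + 4·1 + 11·1.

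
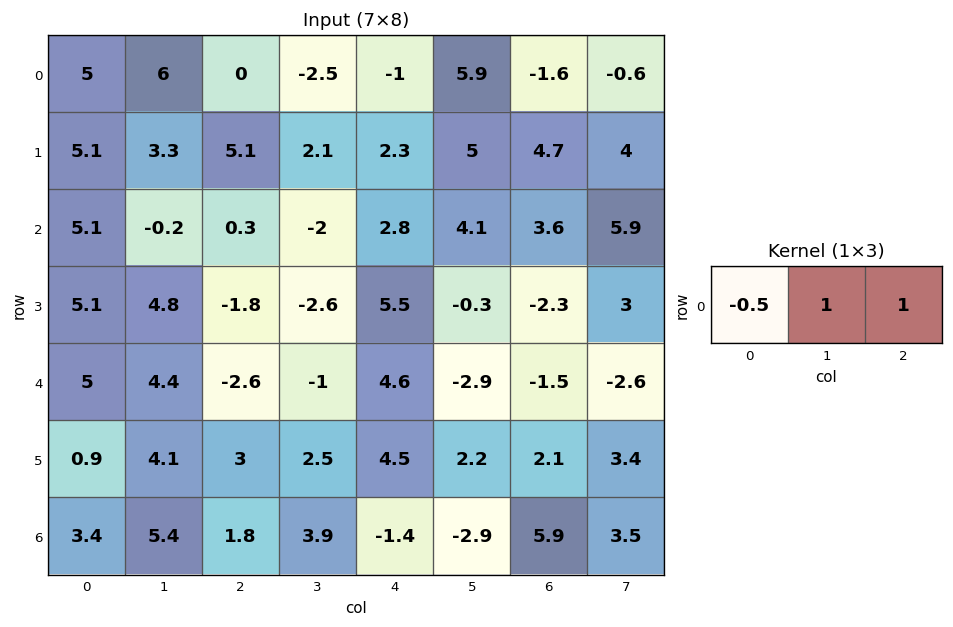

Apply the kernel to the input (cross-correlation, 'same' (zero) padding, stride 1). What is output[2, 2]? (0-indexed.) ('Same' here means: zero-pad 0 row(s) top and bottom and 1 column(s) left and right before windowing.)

The receptive field on the zero-padded input at this output position is [-0.2 0.3 -2]. Elementwise product with the kernel and sum: -0.2·-0.5 + 0.3·1 + -2·1.

-1.6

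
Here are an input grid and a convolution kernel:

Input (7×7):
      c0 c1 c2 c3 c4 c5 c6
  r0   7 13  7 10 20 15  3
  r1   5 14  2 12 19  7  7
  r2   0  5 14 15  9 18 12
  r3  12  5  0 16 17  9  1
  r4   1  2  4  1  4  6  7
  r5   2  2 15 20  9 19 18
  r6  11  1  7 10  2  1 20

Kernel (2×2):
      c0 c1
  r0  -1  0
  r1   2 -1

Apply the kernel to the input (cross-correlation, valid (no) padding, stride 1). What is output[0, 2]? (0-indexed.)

-15

The receptive field on the input at this output position is [7 10 / 2 12]. Elementwise product with the kernel and sum: 7·-1 + 2·2 + 12·-1.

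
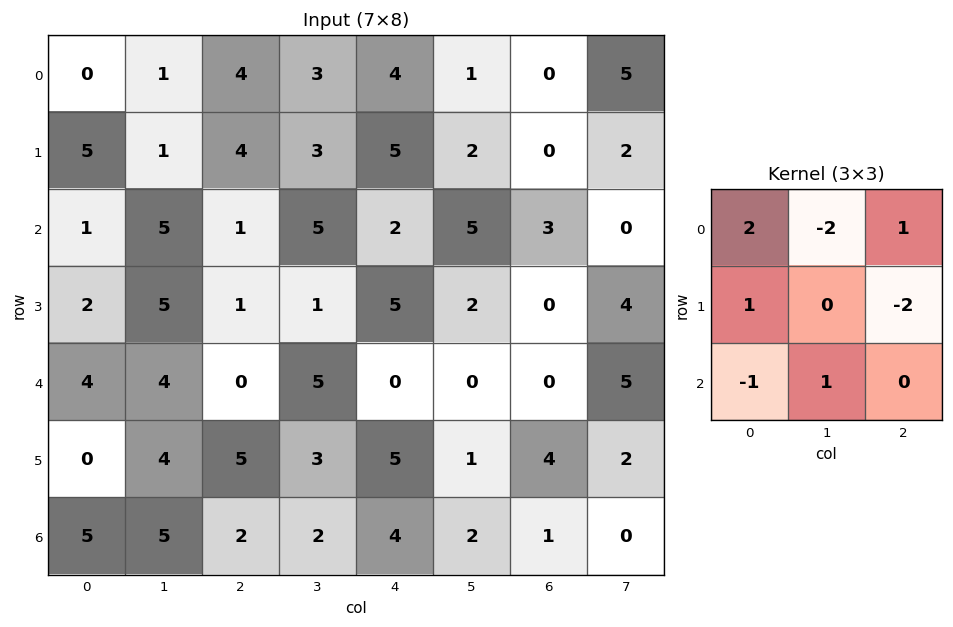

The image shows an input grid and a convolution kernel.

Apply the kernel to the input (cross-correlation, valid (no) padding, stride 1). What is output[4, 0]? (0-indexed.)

The receptive field on the input at this output position is [4 4 0 / 0 4 5 / 5 5 2]. Elementwise product with the kernel and sum: 4·2 + 4·-2 + 0·1 + 0·1 + 5·-2 + 5·-1 + 5·1.

-10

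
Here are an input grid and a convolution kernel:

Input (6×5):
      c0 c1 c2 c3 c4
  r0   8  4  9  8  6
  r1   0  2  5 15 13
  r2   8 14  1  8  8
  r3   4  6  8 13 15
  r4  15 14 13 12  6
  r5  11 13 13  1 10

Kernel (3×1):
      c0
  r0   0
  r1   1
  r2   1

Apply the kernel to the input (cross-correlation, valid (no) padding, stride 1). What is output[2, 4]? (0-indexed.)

The receptive field on the input at this output position is [8 / 15 / 6]. Elementwise product with the kernel and sum: 15·1 + 6·1.

21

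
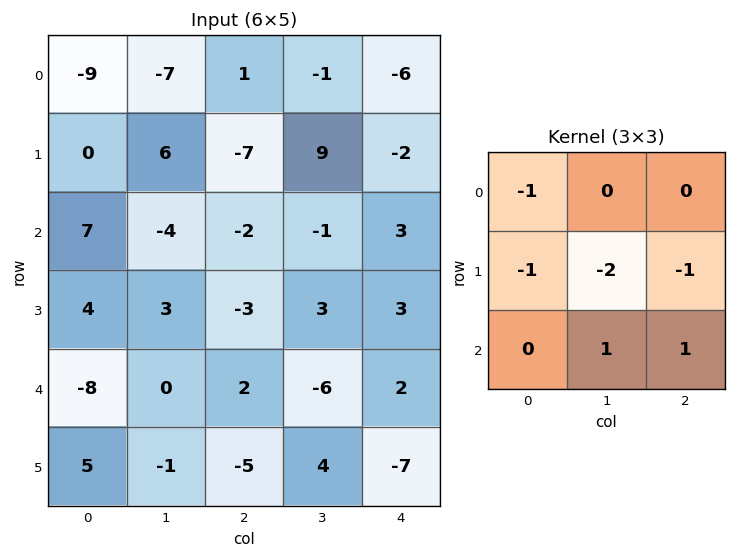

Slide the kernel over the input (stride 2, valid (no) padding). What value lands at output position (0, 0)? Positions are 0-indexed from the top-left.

The receptive field on the input at this output position is [-9 -7 1 / 0 6 -7 / 7 -4 -2]. Elementwise product with the kernel and sum: -9·-1 + 0·-1 + 6·-2 + -7·-1 + -4·1 + -2·1.

-2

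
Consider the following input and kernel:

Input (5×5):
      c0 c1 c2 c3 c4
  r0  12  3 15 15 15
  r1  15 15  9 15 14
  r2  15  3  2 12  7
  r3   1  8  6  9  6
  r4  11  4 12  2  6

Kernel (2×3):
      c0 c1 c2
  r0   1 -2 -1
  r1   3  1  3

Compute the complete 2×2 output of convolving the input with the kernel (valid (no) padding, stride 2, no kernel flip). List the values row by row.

Output[0,0]: The receptive field on the input at this output position is [12 3 15 / 15 15 9]. Elementwise product with the kernel and sum: 12·1 + 3·-2 + 15·-1 + 15·3 + 15·1 + 9·3.
Output[0,1]: The receptive field on the input at this output position is [15 15 15 / 9 15 14]. Elementwise product with the kernel and sum: 15·1 + 15·-2 + 15·-1 + 9·3 + 15·1 + 14·3.

78 54
36 16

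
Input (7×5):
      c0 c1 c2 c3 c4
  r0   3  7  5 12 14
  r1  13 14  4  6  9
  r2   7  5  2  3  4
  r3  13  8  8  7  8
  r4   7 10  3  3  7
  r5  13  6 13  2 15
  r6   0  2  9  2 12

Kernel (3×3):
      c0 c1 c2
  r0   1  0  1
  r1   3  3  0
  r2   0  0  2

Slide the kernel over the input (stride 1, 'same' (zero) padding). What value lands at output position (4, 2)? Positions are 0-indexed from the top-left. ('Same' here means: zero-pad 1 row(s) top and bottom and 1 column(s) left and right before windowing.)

58

The receptive field on the zero-padded input at this output position is [8 8 7 / 10 3 3 / 6 13 2]. Elementwise product with the kernel and sum: 8·1 + 7·1 + 10·3 + 3·3 + 2·2.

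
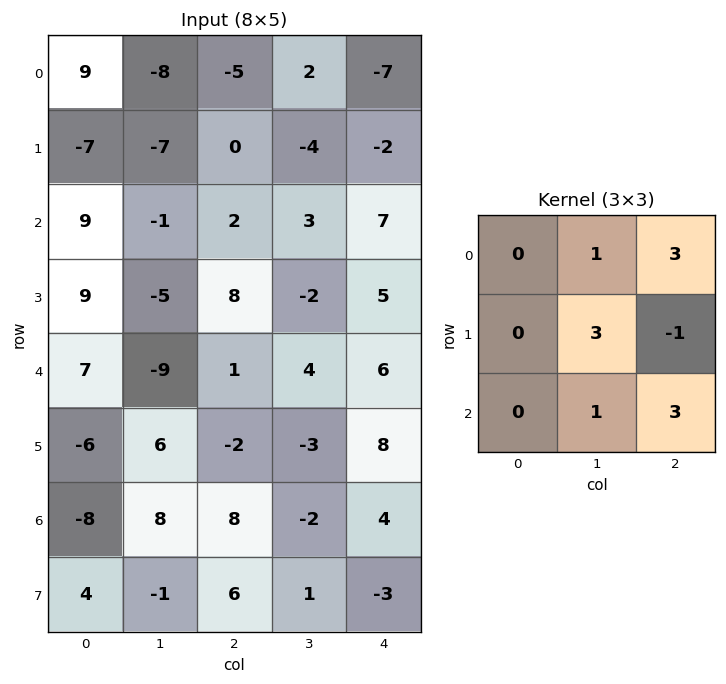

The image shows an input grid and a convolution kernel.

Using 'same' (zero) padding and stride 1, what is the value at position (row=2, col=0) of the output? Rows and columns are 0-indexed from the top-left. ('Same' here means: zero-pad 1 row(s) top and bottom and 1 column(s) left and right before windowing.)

The receptive field on the zero-padded input at this output position is [0 -7 -7 / 0 9 -1 / 0 9 -5]. Elementwise product with the kernel and sum: -7·1 + -7·3 + 9·3 + -1·-1 + 9·1 + -5·3.

-6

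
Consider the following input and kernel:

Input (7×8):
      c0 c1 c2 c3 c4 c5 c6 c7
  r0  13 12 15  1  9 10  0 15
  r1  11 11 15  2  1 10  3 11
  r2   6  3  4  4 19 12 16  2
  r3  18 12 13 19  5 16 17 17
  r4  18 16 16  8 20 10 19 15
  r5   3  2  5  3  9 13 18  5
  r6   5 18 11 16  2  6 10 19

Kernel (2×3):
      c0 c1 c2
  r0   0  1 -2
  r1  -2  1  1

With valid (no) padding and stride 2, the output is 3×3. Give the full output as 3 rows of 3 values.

Output[0,0]: The receptive field on the input at this output position is [13 12 15 / 11 11 15]. Elementwise product with the kernel and sum: 12·1 + 15·-2 + 11·-2 + 11·1 + 15·1.
Output[0,1]: The receptive field on the input at this output position is [15 1 9 / 15 2 1]. Elementwise product with the kernel and sum: 1·1 + 9·-2 + 15·-2 + 2·1 + 1·1.

-14 -44 21
-16 -36 3
-15 -30 -15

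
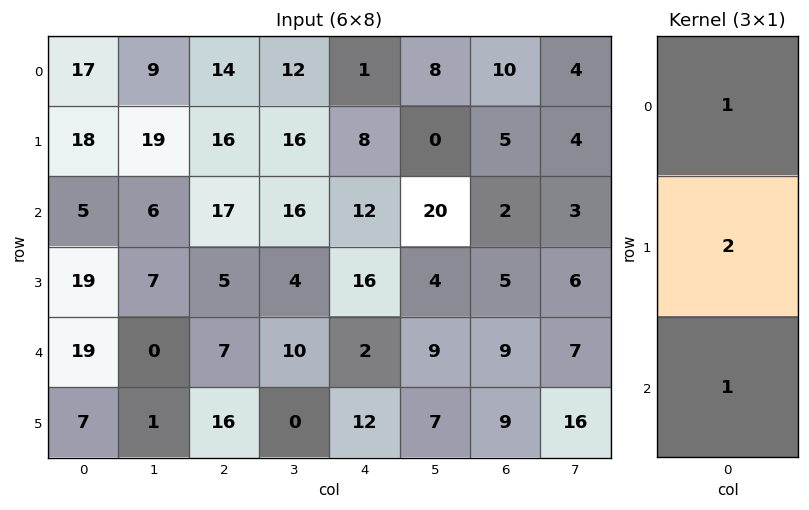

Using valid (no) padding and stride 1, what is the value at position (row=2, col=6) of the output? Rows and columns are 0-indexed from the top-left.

The receptive field on the input at this output position is [2 / 5 / 9]. Elementwise product with the kernel and sum: 2·1 + 5·2 + 9·1.

21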